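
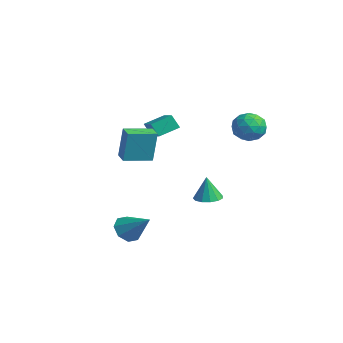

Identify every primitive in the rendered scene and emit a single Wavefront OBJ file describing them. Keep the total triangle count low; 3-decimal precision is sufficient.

v 1.478 -3.4 2.209
v 1.648 -3.185 4.21
v 1.671 -1.742 2.015
v 1.841 -1.528 4.016
v 2.379 -3.512 2.144
v 2.549 -3.298 4.145
v 2.572 -1.855 1.95
v 2.742 -1.64 3.951
v 1.847 1.822 -1.808
v 2.648 1.567 -1.794
v 1.793 1.738 -0.232
v 2.658 2.04 -1.769
v 2.41 2.443 -1.756
v 1.984 2.649 -1.76
v 1.515 2.593 -1.779
v 1.151 2.291 -1.808
v 1.008 1.841 -1.837
v 1.132 1.385 -1.856
v 1.483 1.067 -1.861
v 1.949 0.989 -1.849
v 2.384 1.176 -1.824
v -0.561 -0.557 3.385
v -0.485 0.679 3.896
v -2.395 -0.168 2.717
v -2.319 1.068 3.228
v -0.181 -0.228 2.532
v -0.105 1.008 3.043
v -2.015 0.161 1.864
v -1.939 1.397 2.375
v 2.974 -3.535 -2.758
v 3.472 -4.302 -2.928
v 4.406 -2.865 -1.582
v 3.61 -3.78 -3.392
v 3.375 -3.114 -3.485
v 2.906 -2.695 -3.152
v 2.476 -2.768 -2.589
v 2.339 -3.29 -2.125
v 2.574 -3.955 -2.032
v 3.043 -4.374 -2.364
v 1.663 4.114 3.607
v 2.392 4.859 3.744
v 2.888 2.961 3.356
v 3.617 3.706 3.493
v 3.032 3.387 4.307
v 2.275 4.1 4.461
v 3.005 3.72 2.639
v 2.248 4.433 2.793
v 3.222 4.616 3.146
v 3.238 4.41 4.177
v 2.042 3.41 2.923
v 2.058 3.204 3.954
v 1.92 4.588 3.697
v 3.36 3.232 3.403
v 3.016 3.045 3.881
v 3.445 3.482 3.962
v 1.851 4.141 4.119
v 2.28 4.579 4.2
v 2.656 3.714 4.53
v 3 3.241 2.9
v 3.429 3.679 2.981
v 1.835 4.338 3.138
v 2.264 4.775 3.219
v 2.624 4.106 2.57
v 2.836 4.883 3.426
v 3.556 4.205 3.279
v 3.197 4.213 2.777
v 2.752 4.632 2.868
v 2.846 4.762 4.032
v 3.566 4.084 3.885
v 3.222 3.896 4.363
v 2.777 4.315 4.454
v 3.334 4.618 3.681
v 1.714 3.736 3.215
v 2.434 3.058 3.068
v 2.503 3.505 2.646
v 2.058 3.924 2.737
v 1.724 3.615 3.821
v 2.444 2.937 3.674
v 2.528 3.188 4.232
v 2.083 3.607 4.323
v 1.946 3.202 3.419
f 2 4 1
f 5 2 1
f 1 4 3
f 3 5 1
f 2 8 4
f 6 2 5
f 6 8 2
f 4 8 3
f 7 5 3
f 3 8 7
f 7 6 5
f 8 6 7
f 10 9 12
f 10 12 11
f 12 9 13
f 12 13 11
f 13 9 14
f 13 14 11
f 14 9 15
f 14 15 11
f 15 9 16
f 15 16 11
f 16 9 17
f 16 17 11
f 17 9 18
f 17 18 11
f 18 9 19
f 18 19 11
f 19 9 20
f 19 20 11
f 20 9 21
f 20 21 11
f 21 9 10
f 21 10 11
f 23 25 22
f 26 23 22
f 22 25 24
f 24 26 22
f 23 29 25
f 27 23 26
f 27 29 23
f 25 29 24
f 28 26 24
f 24 29 28
f 28 27 26
f 29 27 28
f 31 30 33
f 31 33 32
f 33 30 34
f 33 34 32
f 34 30 35
f 34 35 32
f 35 30 36
f 35 36 32
f 36 30 37
f 36 37 32
f 37 30 38
f 37 38 32
f 38 30 39
f 38 39 32
f 39 30 31
f 39 31 32
f 40 77 56
f 77 51 80
f 56 80 45
f 77 80 56
f 40 56 52
f 56 45 57
f 52 57 41
f 56 57 52
f 40 52 61
f 52 41 62
f 61 62 47
f 52 62 61
f 40 61 73
f 61 47 76
f 73 76 50
f 61 76 73
f 40 73 77
f 73 50 81
f 77 81 51
f 73 81 77
f 41 57 68
f 57 45 71
f 68 71 49
f 57 71 68
f 45 80 58
f 80 51 79
f 58 79 44
f 80 79 58
f 51 81 78
f 81 50 74
f 78 74 42
f 81 74 78
f 50 76 75
f 76 47 63
f 75 63 46
f 76 63 75
f 47 62 67
f 62 41 64
f 67 64 48
f 62 64 67
f 43 69 55
f 69 49 70
f 55 70 44
f 69 70 55
f 43 55 53
f 55 44 54
f 53 54 42
f 55 54 53
f 43 53 60
f 53 42 59
f 60 59 46
f 53 59 60
f 43 60 65
f 60 46 66
f 65 66 48
f 60 66 65
f 43 65 69
f 65 48 72
f 69 72 49
f 65 72 69
f 44 70 58
f 70 49 71
f 58 71 45
f 70 71 58
f 42 54 78
f 54 44 79
f 78 79 51
f 54 79 78
f 46 59 75
f 59 42 74
f 75 74 50
f 59 74 75
f 48 66 67
f 66 46 63
f 67 63 47
f 66 63 67
f 49 72 68
f 72 48 64
f 68 64 41
f 72 64 68



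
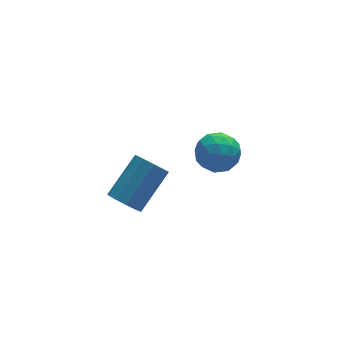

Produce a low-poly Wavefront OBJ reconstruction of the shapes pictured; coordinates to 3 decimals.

v 2.196 -0.311 -3.761
v 2.557 0.195 -3.019
v 3.643 -0.755 -4.161
v 4.004 -0.249 -3.419
v 3.481 -1.046 -3.252
v 2.587 -0.771 -3.005
v 3.613 0.211 -4.175
v 2.719 0.486 -3.928
v 3.432 0.518 -3.275
v 3.351 -0.259 -2.705
v 2.849 -0.301 -4.475
v 2.768 -1.078 -3.905
v 2.25 -0.019 -3.355
v 3.95 -0.541 -3.825
v 3.643 -1.01 -3.727
v 3.855 -0.712 -3.291
v 2.268 -0.587 -3.346
v 2.48 -0.289 -2.911
v 3.023 -1.019 -3.048
v 3.72 -0.271 -4.269
v 3.932 0.027 -3.834
v 2.345 0.152 -3.889
v 2.557 0.45 -3.453
v 3.177 0.459 -4.132
v 2.976 0.469 -3.07
v 3.826 0.207 -3.305
v 3.597 0.478 -3.749
v 3.071 0.639 -3.604
v 2.928 0.012 -2.735
v 3.779 -0.249 -2.97
v 3.472 -0.718 -2.871
v 2.946 -0.556 -2.726
v 3.443 0.202 -2.885
v 2.421 -0.311 -4.21
v 3.272 -0.572 -4.445
v 3.254 -0.004 -4.454
v 2.728 0.158 -4.309
v 2.374 -0.767 -3.875
v 3.224 -1.029 -4.11
v 3.129 -1.199 -3.576
v 2.603 -1.038 -3.431
v 2.757 -0.762 -4.295
v -1.735 -2.965 -2.26
v -1.226 -3.172 -2.724
v 0.145 -2.442 -1.545
v -0.365 -2.235 -1.08
v -1.352 -2.76 -2.833
v 0.019 -2.029 -1.654
v -1.624 -2.425 -2.723
v -0.253 -1.695 -1.544
v -1.939 -2.297 -2.436
v -0.568 -1.567 -1.257
v -2.176 -2.424 -2.082
v -0.806 -1.694 -0.903
v -2.245 -2.758 -1.795
v -0.874 -2.028 -0.616
v -2.119 -3.171 -1.686
v -0.748 -2.44 -0.507
v -1.847 -3.505 -1.796
v -0.476 -2.775 -0.617
v -1.532 -3.633 -2.083
v -0.161 -2.903 -0.904
v -1.294 -3.506 -2.437
v 0.076 -2.776 -1.258
f 1 38 17
f 38 12 41
f 17 41 6
f 38 41 17
f 1 17 13
f 17 6 18
f 13 18 2
f 17 18 13
f 1 13 22
f 13 2 23
f 22 23 8
f 13 23 22
f 1 22 34
f 22 8 37
f 34 37 11
f 22 37 34
f 1 34 38
f 34 11 42
f 38 42 12
f 34 42 38
f 2 18 29
f 18 6 32
f 29 32 10
f 18 32 29
f 6 41 19
f 41 12 40
f 19 40 5
f 41 40 19
f 12 42 39
f 42 11 35
f 39 35 3
f 42 35 39
f 11 37 36
f 37 8 24
f 36 24 7
f 37 24 36
f 8 23 28
f 23 2 25
f 28 25 9
f 23 25 28
f 4 30 16
f 30 10 31
f 16 31 5
f 30 31 16
f 4 16 14
f 16 5 15
f 14 15 3
f 16 15 14
f 4 14 21
f 14 3 20
f 21 20 7
f 14 20 21
f 4 21 26
f 21 7 27
f 26 27 9
f 21 27 26
f 4 26 30
f 26 9 33
f 30 33 10
f 26 33 30
f 5 31 19
f 31 10 32
f 19 32 6
f 31 32 19
f 3 15 39
f 15 5 40
f 39 40 12
f 15 40 39
f 7 20 36
f 20 3 35
f 36 35 11
f 20 35 36
f 9 27 28
f 27 7 24
f 28 24 8
f 27 24 28
f 10 33 29
f 33 9 25
f 29 25 2
f 33 25 29
f 44 43 47
f 44 47 45
f 45 47 48
f 45 48 46
f 47 43 49
f 47 49 48
f 48 49 50
f 48 50 46
f 49 43 51
f 49 51 50
f 50 51 52
f 50 52 46
f 51 43 53
f 51 53 52
f 52 53 54
f 52 54 46
f 53 43 55
f 53 55 54
f 54 55 56
f 54 56 46
f 55 43 57
f 55 57 56
f 56 57 58
f 56 58 46
f 57 43 59
f 57 59 58
f 58 59 60
f 58 60 46
f 59 43 61
f 59 61 60
f 60 61 62
f 60 62 46
f 61 43 63
f 61 63 62
f 62 63 64
f 62 64 46
f 63 43 44
f 63 44 64
f 64 44 45
f 64 45 46



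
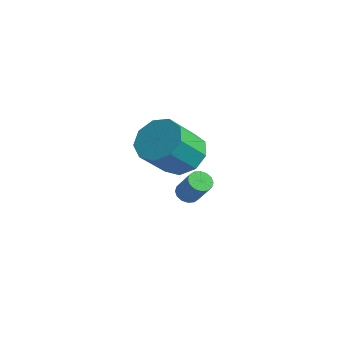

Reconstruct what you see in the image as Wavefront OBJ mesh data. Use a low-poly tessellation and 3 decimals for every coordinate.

v -0.036 -0.577 -4.508
v 0.294 -0.857 -4.759
v 1.045 -0.902 -3.724
v 0.716 -0.623 -3.472
v 0.367 -0.613 -4.802
v 1.119 -0.658 -3.767
v 0.332 -0.359 -4.765
v 1.084 -0.404 -3.73
v 0.199 -0.163 -4.66
v 0.951 -0.209 -3.625
v 0.003 -0.079 -4.514
v 0.755 -0.124 -3.479
v -0.204 -0.128 -4.366
v 0.548 -0.173 -3.331
v -0.365 -0.298 -4.256
v 0.386 -0.343 -3.221
v -0.439 -0.542 -4.213
v 0.313 -0.587 -3.178
v -0.404 -0.796 -4.25
v 0.348 -0.841 -3.215
v -0.271 -0.991 -4.355
v 0.481 -1.037 -3.32
v -0.075 -1.076 -4.501
v 0.677 -1.121 -3.466
v 0.132 -1.027 -4.649
v 0.884 -1.072 -3.614
v 1.744 -2.441 -0.755
v 2.659 -2.188 -0.511
v 2.651 -3.346 0.72
v 1.736 -3.599 0.475
v 2.219 -1.818 -0.166
v 2.21 -2.977 1.065
v 1.556 -1.74 -0.096
v 1.548 -2.898 1.134
v 0.982 -1.99 -0.335
v 0.974 -3.148 0.895
v 0.764 -2.45 -0.771
v 0.756 -3.609 0.46
v 1.005 -2.907 -1.199
v 0.997 -4.065 0.032
v 1.591 -3.145 -1.419
v 1.583 -4.304 -0.189
v 2.249 -3.054 -1.329
v 2.241 -4.212 -0.099
v 2.671 -2.676 -0.97
v 2.663 -3.834 0.26
f 2 1 5
f 2 5 3
f 3 5 6
f 3 6 4
f 5 1 7
f 5 7 6
f 6 7 8
f 6 8 4
f 7 1 9
f 7 9 8
f 8 9 10
f 8 10 4
f 9 1 11
f 9 11 10
f 10 11 12
f 10 12 4
f 11 1 13
f 11 13 12
f 12 13 14
f 12 14 4
f 13 1 15
f 13 15 14
f 14 15 16
f 14 16 4
f 15 1 17
f 15 17 16
f 16 17 18
f 16 18 4
f 17 1 19
f 17 19 18
f 18 19 20
f 18 20 4
f 19 1 21
f 19 21 20
f 20 21 22
f 20 22 4
f 21 1 23
f 21 23 22
f 22 23 24
f 22 24 4
f 23 1 25
f 23 25 24
f 24 25 26
f 24 26 4
f 25 1 2
f 25 2 26
f 26 2 3
f 26 3 4
f 28 27 31
f 28 31 29
f 29 31 32
f 29 32 30
f 31 27 33
f 31 33 32
f 32 33 34
f 32 34 30
f 33 27 35
f 33 35 34
f 34 35 36
f 34 36 30
f 35 27 37
f 35 37 36
f 36 37 38
f 36 38 30
f 37 27 39
f 37 39 38
f 38 39 40
f 38 40 30
f 39 27 41
f 39 41 40
f 40 41 42
f 40 42 30
f 41 27 43
f 41 43 42
f 42 43 44
f 42 44 30
f 43 27 45
f 43 45 44
f 44 45 46
f 44 46 30
f 45 27 28
f 45 28 46
f 46 28 29
f 46 29 30



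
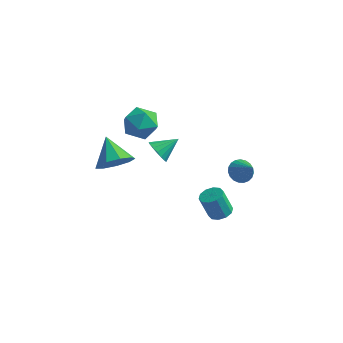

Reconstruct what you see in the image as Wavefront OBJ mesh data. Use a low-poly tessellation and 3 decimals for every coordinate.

v -2.944 3.396 -0.684
v -2.155 3.27 -0.001
v -3.165 1.71 -0.739
v -2.376 1.584 -0.056
v -3.279 2.02 0.259
v -3.143 3.062 0.293
v -2.177 1.918 -1.033
v -2.041 2.96 -0.999
v -1.681 2.357 -0.217
v -2.362 2.42 0.582
v -2.958 2.56 -1.322
v -3.639 2.623 -0.523
v -1.704 2.372 -2.254
v -1.124 2.125 -2.642
v -0.916 3.208 -1.606
v -1.248 2.393 -2.837
v -1.477 2.657 -2.898
v -1.758 2.855 -2.812
v -2.026 2.942 -2.599
v -2.221 2.899 -2.306
v -2.297 2.735 -2.001
v -2.238 2.488 -1.755
v -2.056 2.214 -1.623
v -1.794 1.976 -1.635
v -1.511 1.829 -1.79
v -1.273 1.807 -2.051
v -1.133 1.913 -2.358
v -1.766 -2.505 0.844
v -1.306 -2.886 1.645
v -2.654 -1.575 1.796
v -0.968 -2.335 1.423
v -1.004 -1.863 0.929
v -1.396 -1.691 0.395
v -1.961 -1.9 0.072
v -2.435 -2.392 0.109
v -2.596 -2.936 0.491
v -2.368 -3.279 1.037
v -1.859 -3.259 1.493
v 3.901 -3.156 -0.273
v 4.337 -3.567 -0.159
v 3.896 -3.694 1.068
v 3.459 -3.284 0.953
v 4.473 -3.225 -0.075
v 4.032 -3.352 1.152
v 4.39 -2.858 -0.066
v 3.949 -2.985 1.161
v 4.12 -2.604 -0.137
v 3.679 -2.731 1.09
v 3.767 -2.562 -0.26
v 3.325 -2.689 0.967
v 3.464 -2.746 -0.388
v 3.023 -2.873 0.839
v 3.328 -3.088 -0.472
v 2.887 -3.215 0.755
v 3.411 -3.455 -0.481
v 2.97 -3.582 0.746
v 3.681 -3.709 -0.41
v 3.24 -3.836 0.817
v 4.035 -3.751 -0.287
v 3.593 -3.878 0.94
v 3.198 1.274 -1.155
v 3.751 1.389 -1.552
v 4.022 0.726 -0.165
v 3.733 1.633 -1.402
v 3.623 1.815 -1.209
v 3.439 1.903 -1.008
v 3.214 1.883 -0.831
v 2.985 1.757 -0.711
v 2.794 1.548 -0.668
v 2.673 1.291 -0.708
v 2.642 1.032 -0.827
v 2.707 0.814 -1.001
v 2.858 0.676 -1.203
v 3.067 0.641 -1.396
v 3.299 0.716 -1.548
v 3.513 0.887 -1.632
v 3.673 1.125 -1.633
f 1 12 6
f 1 6 2
f 1 2 8
f 1 8 11
f 1 11 12
f 2 6 10
f 6 12 5
f 12 11 3
f 11 8 7
f 8 2 9
f 4 10 5
f 4 5 3
f 4 3 7
f 4 7 9
f 4 9 10
f 5 10 6
f 3 5 12
f 7 3 11
f 9 7 8
f 10 9 2
f 14 13 16
f 14 16 15
f 16 13 17
f 16 17 15
f 17 13 18
f 17 18 15
f 18 13 19
f 18 19 15
f 19 13 20
f 19 20 15
f 20 13 21
f 20 21 15
f 21 13 22
f 21 22 15
f 22 13 23
f 22 23 15
f 23 13 24
f 23 24 15
f 24 13 25
f 24 25 15
f 25 13 26
f 25 26 15
f 26 13 27
f 26 27 15
f 27 13 14
f 27 14 15
f 29 28 31
f 29 31 30
f 31 28 32
f 31 32 30
f 32 28 33
f 32 33 30
f 33 28 34
f 33 34 30
f 34 28 35
f 34 35 30
f 35 28 36
f 35 36 30
f 36 28 37
f 36 37 30
f 37 28 38
f 37 38 30
f 38 28 29
f 38 29 30
f 40 39 43
f 40 43 41
f 41 43 44
f 41 44 42
f 43 39 45
f 43 45 44
f 44 45 46
f 44 46 42
f 45 39 47
f 45 47 46
f 46 47 48
f 46 48 42
f 47 39 49
f 47 49 48
f 48 49 50
f 48 50 42
f 49 39 51
f 49 51 50
f 50 51 52
f 50 52 42
f 51 39 53
f 51 53 52
f 52 53 54
f 52 54 42
f 53 39 55
f 53 55 54
f 54 55 56
f 54 56 42
f 55 39 57
f 55 57 56
f 56 57 58
f 56 58 42
f 57 39 59
f 57 59 58
f 58 59 60
f 58 60 42
f 59 39 40
f 59 40 60
f 60 40 41
f 60 41 42
f 62 61 64
f 62 64 63
f 64 61 65
f 64 65 63
f 65 61 66
f 65 66 63
f 66 61 67
f 66 67 63
f 67 61 68
f 67 68 63
f 68 61 69
f 68 69 63
f 69 61 70
f 69 70 63
f 70 61 71
f 70 71 63
f 71 61 72
f 71 72 63
f 72 61 73
f 72 73 63
f 73 61 74
f 73 74 63
f 74 61 75
f 74 75 63
f 75 61 76
f 75 76 63
f 76 61 77
f 76 77 63
f 77 61 62
f 77 62 63



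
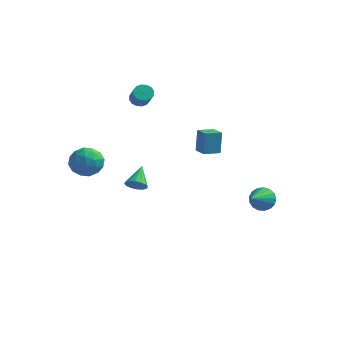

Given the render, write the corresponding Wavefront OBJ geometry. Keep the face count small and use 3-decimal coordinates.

v -3.685 1.097 -3.473
v -3.221 1.377 -3.754
v -3.875 2.203 -2.687
v -3.476 1.453 -3.923
v -3.788 1.434 -3.971
v -4.072 1.324 -3.886
v -4.252 1.154 -3.691
v -4.28 0.969 -3.437
v -4.149 0.818 -3.193
v -3.893 0.742 -3.023
v -3.582 0.761 -2.975
v -3.298 0.87 -3.06
v -3.118 1.04 -3.256
v -3.09 1.225 -3.509
v -4.103 2.433 2.068
v -3.833 2.149 1.697
v -3.327 1.604 2.48
v -3.597 1.887 2.852
v -3.672 2.372 1.748
v -3.167 1.827 2.532
v -3.627 2.611 1.885
v -3.122 2.066 2.669
v -3.709 2.802 2.072
v -3.204 2.257 2.855
v -3.897 2.895 2.257
v -3.392 2.35 3.041
v -4.14 2.863 2.392
v -3.635 2.318 3.175
v -4.373 2.716 2.44
v -3.867 2.171 3.223
v -4.533 2.493 2.388
v -4.028 1.948 3.172
v -4.578 2.254 2.251
v -4.073 1.709 3.035
v -4.496 2.063 2.065
v -3.991 1.518 2.848
v -4.308 1.97 1.879
v -3.803 1.425 2.663
v -4.065 2.002 1.745
v -3.56 1.457 2.528
v -4.508 -3.625 1.184
v -3.889 -3.048 0.836
v -3.731 -4.772 0.664
v -3.112 -4.195 0.316
v -3.188 -4.293 1.222
v -3.668 -3.584 1.544
v -3.952 -4.236 -0.044
v -4.432 -3.527 0.278
v -3.545 -3.426 0.077
v -3.073 -3.461 0.86
v -4.547 -4.359 0.64
v -4.075 -4.394 1.423
v -4.266 -3.236 1.056
v -3.354 -4.584 0.444
v -3.398 -4.642 0.977
v -3.034 -4.303 0.772
v -4.137 -3.551 1.472
v -3.773 -3.212 1.267
v -3.361 -3.943 1.494
v -3.847 -4.608 0.233
v -3.483 -4.269 0.028
v -4.586 -3.517 0.728
v -4.222 -3.178 0.523
v -4.259 -3.877 0.006
v -3.701 -3.119 0.405
v -3.244 -3.793 0.099
v -3.738 -3.817 -0.112
v -4.02 -3.4 0.077
v -3.423 -3.139 0.865
v -2.967 -3.814 0.559
v -3.011 -3.871 1.092
v -3.293 -3.454 1.281
v -3.221 -3.362 0.419
v -4.653 -4.006 0.941
v -4.197 -4.681 0.635
v -4.327 -4.366 0.219
v -4.609 -3.949 0.408
v -4.376 -4.027 1.401
v -3.919 -4.701 1.095
v -3.6 -4.42 1.423
v -3.882 -4.003 1.612
v -4.399 -4.458 1.081
v -0.945 2.333 -0.907
v -1.002 2.64 0.375
v -0.352 3.048 -1.052
v -0.409 3.355 0.231
v -0.271 1.805 -0.751
v -0.328 2.112 0.532
v 0.322 2.52 -0.895
v 0.265 2.827 0.387
v 2.719 2.297 -3.527
v 3.26 2.509 -3.084
v 2.641 0.923 -2.773
v 2.97 2.616 -2.92
v 2.623 2.65 -2.895
v 2.298 2.603 -3.015
v 2.07 2.486 -3.252
v 1.99 2.325 -3.552
v 2.078 2.159 -3.846
v 2.312 2.024 -4.068
v 2.64 1.952 -4.165
v 2.986 1.959 -4.116
v 3.271 2.043 -3.933
v 3.429 2.186 -3.656
v 3.425 2.354 -3.35
f 2 1 4
f 2 4 3
f 4 1 5
f 4 5 3
f 5 1 6
f 5 6 3
f 6 1 7
f 6 7 3
f 7 1 8
f 7 8 3
f 8 1 9
f 8 9 3
f 9 1 10
f 9 10 3
f 10 1 11
f 10 11 3
f 11 1 12
f 11 12 3
f 12 1 13
f 12 13 3
f 13 1 14
f 13 14 3
f 14 1 2
f 14 2 3
f 16 15 19
f 16 19 17
f 17 19 20
f 17 20 18
f 19 15 21
f 19 21 20
f 20 21 22
f 20 22 18
f 21 15 23
f 21 23 22
f 22 23 24
f 22 24 18
f 23 15 25
f 23 25 24
f 24 25 26
f 24 26 18
f 25 15 27
f 25 27 26
f 26 27 28
f 26 28 18
f 27 15 29
f 27 29 28
f 28 29 30
f 28 30 18
f 29 15 31
f 29 31 30
f 30 31 32
f 30 32 18
f 31 15 33
f 31 33 32
f 32 33 34
f 32 34 18
f 33 15 35
f 33 35 34
f 34 35 36
f 34 36 18
f 35 15 37
f 35 37 36
f 36 37 38
f 36 38 18
f 37 15 39
f 37 39 38
f 38 39 40
f 38 40 18
f 39 15 16
f 39 16 40
f 40 16 17
f 40 17 18
f 41 78 57
f 78 52 81
f 57 81 46
f 78 81 57
f 41 57 53
f 57 46 58
f 53 58 42
f 57 58 53
f 41 53 62
f 53 42 63
f 62 63 48
f 53 63 62
f 41 62 74
f 62 48 77
f 74 77 51
f 62 77 74
f 41 74 78
f 74 51 82
f 78 82 52
f 74 82 78
f 42 58 69
f 58 46 72
f 69 72 50
f 58 72 69
f 46 81 59
f 81 52 80
f 59 80 45
f 81 80 59
f 52 82 79
f 82 51 75
f 79 75 43
f 82 75 79
f 51 77 76
f 77 48 64
f 76 64 47
f 77 64 76
f 48 63 68
f 63 42 65
f 68 65 49
f 63 65 68
f 44 70 56
f 70 50 71
f 56 71 45
f 70 71 56
f 44 56 54
f 56 45 55
f 54 55 43
f 56 55 54
f 44 54 61
f 54 43 60
f 61 60 47
f 54 60 61
f 44 61 66
f 61 47 67
f 66 67 49
f 61 67 66
f 44 66 70
f 66 49 73
f 70 73 50
f 66 73 70
f 45 71 59
f 71 50 72
f 59 72 46
f 71 72 59
f 43 55 79
f 55 45 80
f 79 80 52
f 55 80 79
f 47 60 76
f 60 43 75
f 76 75 51
f 60 75 76
f 49 67 68
f 67 47 64
f 68 64 48
f 67 64 68
f 50 73 69
f 73 49 65
f 69 65 42
f 73 65 69
f 84 86 83
f 87 84 83
f 83 86 85
f 85 87 83
f 84 90 86
f 88 84 87
f 88 90 84
f 86 90 85
f 89 87 85
f 85 90 89
f 89 88 87
f 90 88 89
f 92 91 94
f 92 94 93
f 94 91 95
f 94 95 93
f 95 91 96
f 95 96 93
f 96 91 97
f 96 97 93
f 97 91 98
f 97 98 93
f 98 91 99
f 98 99 93
f 99 91 100
f 99 100 93
f 100 91 101
f 100 101 93
f 101 91 102
f 101 102 93
f 102 91 103
f 102 103 93
f 103 91 104
f 103 104 93
f 104 91 105
f 104 105 93
f 105 91 92
f 105 92 93



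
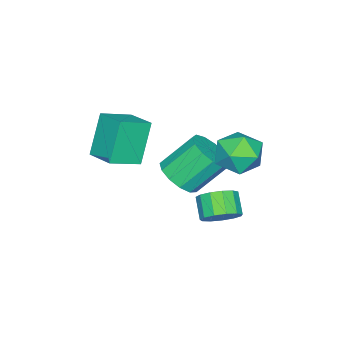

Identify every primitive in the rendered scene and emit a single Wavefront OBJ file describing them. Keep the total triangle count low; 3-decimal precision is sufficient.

v -0.017 -3.502 1.496
v -1.021 -3.596 3.407
v 0.545 -2.159 1.858
v -0.458 -2.253 3.768
v 1.258 -4.207 2.132
v 0.255 -4.301 4.042
v 1.821 -2.864 2.493
v 0.817 -2.958 4.404
v 0.313 1.546 -0.153
v 0.673 1.984 0.533
v 0.006 1.391 1.26
v -0.353 0.954 0.573
v 0.275 2.252 0.387
v -0.391 1.66 1.114
v -0.111 2.296 0.07
v -0.777 1.704 0.796
v -0.362 2.102 -0.319
v -1.028 1.51 0.408
v -0.398 1.732 -0.654
v -1.065 1.14 0.072
v -0.209 1.302 -0.831
v -0.876 0.71 -0.105
v 0.146 0.95 -0.793
v -0.521 0.358 -0.066
v 0.554 0.787 -0.551
v -0.112 0.195 0.175
v 0.886 0.865 -0.183
v 0.219 0.273 0.543
v 1.036 1.159 0.194
v 0.369 0.567 0.921
v 0.956 1.576 0.461
v 0.29 0.984 1.188
v -1.994 1.445 2.532
v -1.333 2.391 2.356
v -0.687 0.749 3.704
v -0.026 1.695 3.528
v -1.029 1.785 4.119
v -1.837 2.215 3.394
v -0.183 0.925 2.666
v -0.991 1.355 1.941
v -0.214 2.069 2.439
v -0.737 2.601 3.337
v -1.283 0.539 2.723
v -1.806 1.071 3.621
v -0.142 -0.761 1.163
v 0.538 -1.16 1.871
v -0.378 -0.139 3.326
v -1.058 0.261 2.617
v 0.783 -0.654 1.67
v -0.133 0.368 3.125
v 0.734 -0.181 1.307
v -0.182 0.84 2.762
v 0.407 0.107 0.899
v -0.509 1.128 2.354
v -0.094 0.12 0.574
v -1.01 1.141 2.029
v -0.61 -0.147 0.436
v -1.527 0.875 1.891
v -0.978 -0.608 0.529
v -1.894 0.413 1.984
v -1.08 -1.118 0.823
v -1.996 -0.097 2.278
v -0.884 -1.515 1.224
v -1.801 -0.493 2.679
v -0.453 -1.672 1.606
v -1.369 -0.65 3.061
v 0.077 -1.54 1.847
v -0.839 -0.518 3.302
f 2 4 1
f 5 2 1
f 1 4 3
f 3 5 1
f 2 8 4
f 6 2 5
f 6 8 2
f 4 8 3
f 7 5 3
f 3 8 7
f 7 6 5
f 8 6 7
f 10 9 13
f 10 13 11
f 11 13 14
f 11 14 12
f 13 9 15
f 13 15 14
f 14 15 16
f 14 16 12
f 15 9 17
f 15 17 16
f 16 17 18
f 16 18 12
f 17 9 19
f 17 19 18
f 18 19 20
f 18 20 12
f 19 9 21
f 19 21 20
f 20 21 22
f 20 22 12
f 21 9 23
f 21 23 22
f 22 23 24
f 22 24 12
f 23 9 25
f 23 25 24
f 24 25 26
f 24 26 12
f 25 9 27
f 25 27 26
f 26 27 28
f 26 28 12
f 27 9 29
f 27 29 28
f 28 29 30
f 28 30 12
f 29 9 31
f 29 31 30
f 30 31 32
f 30 32 12
f 31 9 10
f 31 10 32
f 32 10 11
f 32 11 12
f 33 44 38
f 33 38 34
f 33 34 40
f 33 40 43
f 33 43 44
f 34 38 42
f 38 44 37
f 44 43 35
f 43 40 39
f 40 34 41
f 36 42 37
f 36 37 35
f 36 35 39
f 36 39 41
f 36 41 42
f 37 42 38
f 35 37 44
f 39 35 43
f 41 39 40
f 42 41 34
f 46 45 49
f 46 49 47
f 47 49 50
f 47 50 48
f 49 45 51
f 49 51 50
f 50 51 52
f 50 52 48
f 51 45 53
f 51 53 52
f 52 53 54
f 52 54 48
f 53 45 55
f 53 55 54
f 54 55 56
f 54 56 48
f 55 45 57
f 55 57 56
f 56 57 58
f 56 58 48
f 57 45 59
f 57 59 58
f 58 59 60
f 58 60 48
f 59 45 61
f 59 61 60
f 60 61 62
f 60 62 48
f 61 45 63
f 61 63 62
f 62 63 64
f 62 64 48
f 63 45 65
f 63 65 64
f 64 65 66
f 64 66 48
f 65 45 67
f 65 67 66
f 66 67 68
f 66 68 48
f 67 45 46
f 67 46 68
f 68 46 47
f 68 47 48



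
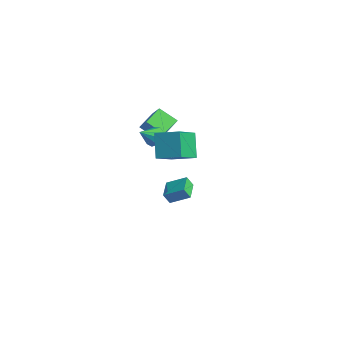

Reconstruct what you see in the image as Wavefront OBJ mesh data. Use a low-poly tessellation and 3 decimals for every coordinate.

v -1.879 -0.314 3.044
v -2.553 0.96 3.587
v -1.028 0.513 2.159
v -1.702 1.787 2.702
v -1.098 -0.247 3.858
v -1.772 1.027 4.401
v -0.247 0.58 2.973
v -0.921 1.854 3.516
v 3.545 -2.096 3.516
v 2.594 -1.67 5.08
v 2.527 -0.473 2.455
v 1.576 -0.047 4.02
v 4.744 -1.053 3.96
v 3.793 -0.627 5.525
v 3.726 0.57 2.9
v 2.775 0.996 4.464
v -2.29 2.046 -4.794
v -2.422 1.636 -4.027
v -3.495 2.933 -4.528
v -3.628 2.523 -3.761
v -1.392 3.057 -4.099
v -1.525 2.647 -3.332
v -2.598 3.944 -3.833
v -2.73 3.534 -3.066
v 0.134 -0.331 3.188
v 0.58 0.046 3.705
v 0.206 -1.409 3.912
v 0.065 0.099 3.835
v -0.418 -0.049 3.661
v -0.642 -0.33 3.267
v -0.503 -0.611 2.835
v -0.066 -0.761 2.568
v 0.465 -0.711 2.592
v 0.841 -0.482 2.894
v 0.886 -0.184 3.333
f 2 4 1
f 5 2 1
f 1 4 3
f 3 5 1
f 2 8 4
f 6 2 5
f 6 8 2
f 4 8 3
f 7 5 3
f 3 8 7
f 7 6 5
f 8 6 7
f 10 12 9
f 13 10 9
f 9 12 11
f 11 13 9
f 10 16 12
f 14 10 13
f 14 16 10
f 12 16 11
f 15 13 11
f 11 16 15
f 15 14 13
f 16 14 15
f 18 20 17
f 21 18 17
f 17 20 19
f 19 21 17
f 18 24 20
f 22 18 21
f 22 24 18
f 20 24 19
f 23 21 19
f 19 24 23
f 23 22 21
f 24 22 23
f 26 25 28
f 26 28 27
f 28 25 29
f 28 29 27
f 29 25 30
f 29 30 27
f 30 25 31
f 30 31 27
f 31 25 32
f 31 32 27
f 32 25 33
f 32 33 27
f 33 25 34
f 33 34 27
f 34 25 35
f 34 35 27
f 35 25 26
f 35 26 27



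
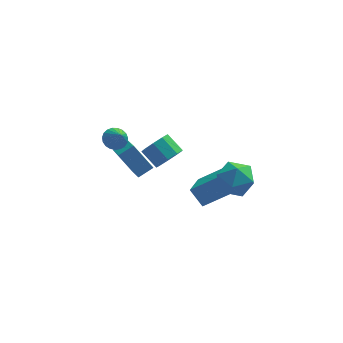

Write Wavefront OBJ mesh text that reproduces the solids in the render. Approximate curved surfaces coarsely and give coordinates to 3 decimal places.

v 2.834 -2.265 1.996
v 3.409 -2.807 2.87
v 1.791 -3.833 1.71
v 2.366 -4.375 2.584
v 1.63 -3.487 2.824
v 2.275 -2.518 3.001
v 2.925 -4.122 1.579
v 3.57 -3.153 1.756
v 3.465 -3.954 2.612
v 2.664 -3.562 3.382
v 2.536 -3.078 1.198
v 1.735 -2.686 1.968
v -3.696 4.149 -1.7
v -3.374 2.673 -0.899
v -2.865 4.569 -1.259
v -2.543 3.093 -0.459
v -2.637 3.587 -3.161
v -2.315 2.111 -2.361
v -1.806 4.007 -2.721
v -1.484 2.531 -1.92
v -3.531 0.02 2.855
v -3.25 -0.435 2.389
v -3.189 -0.7 3.765
v -3.022 -0.256 2.445
v -2.882 -0.029 2.572
v -2.854 0.206 2.748
v -2.944 0.41 2.943
v -3.135 0.545 3.122
v -3.394 0.591 3.256
v -3.677 0.537 3.32
v -3.935 0.394 3.303
v -4.123 0.187 3.21
v -4.209 -0.049 3.055
v -4.177 -0.274 2.865
v -4.034 -0.447 2.674
v -3.804 -0.539 2.514
v -3.526 -0.535 2.413
v -0.691 -1.177 2.147
v -0.024 -0.604 2.279
v -0.782 0.111 3.005
v -1.449 -0.463 2.873
v -0.343 -0.442 1.786
v -1.101 0.273 2.513
v -0.825 -0.624 1.463
v -1.583 0.091 2.189
v -1.245 -1.065 1.459
v -2.003 -0.351 2.185
v -1.405 -1.559 1.777
v -2.163 -0.844 2.504
v -1.231 -1.874 2.268
v -1.989 -1.159 2.995
v -0.805 -1.863 2.702
v -1.563 -1.149 3.429
v -0.325 -1.531 2.877
v -1.083 -0.817 3.603
v -0.017 -1.034 2.709
v -0.775 -0.319 3.436
v 0.873 0.245 -0.95
v 0.36 -1.416 -0.318
v 2.295 0.201 0.086
v 1.782 -1.461 0.718
v 1.518 -0.299 -1.858
v 1.005 -1.961 -1.226
v 2.94 -0.344 -0.822
v 2.427 -2.005 -0.19
f 1 12 6
f 1 6 2
f 1 2 8
f 1 8 11
f 1 11 12
f 2 6 10
f 6 12 5
f 12 11 3
f 11 8 7
f 8 2 9
f 4 10 5
f 4 5 3
f 4 3 7
f 4 7 9
f 4 9 10
f 5 10 6
f 3 5 12
f 7 3 11
f 9 7 8
f 10 9 2
f 14 16 13
f 17 14 13
f 13 16 15
f 15 17 13
f 14 20 16
f 18 14 17
f 18 20 14
f 16 20 15
f 19 17 15
f 15 20 19
f 19 18 17
f 20 18 19
f 22 21 24
f 22 24 23
f 24 21 25
f 24 25 23
f 25 21 26
f 25 26 23
f 26 21 27
f 26 27 23
f 27 21 28
f 27 28 23
f 28 21 29
f 28 29 23
f 29 21 30
f 29 30 23
f 30 21 31
f 30 31 23
f 31 21 32
f 31 32 23
f 32 21 33
f 32 33 23
f 33 21 34
f 33 34 23
f 34 21 35
f 34 35 23
f 35 21 36
f 35 36 23
f 36 21 37
f 36 37 23
f 37 21 22
f 37 22 23
f 39 38 42
f 39 42 40
f 40 42 43
f 40 43 41
f 42 38 44
f 42 44 43
f 43 44 45
f 43 45 41
f 44 38 46
f 44 46 45
f 45 46 47
f 45 47 41
f 46 38 48
f 46 48 47
f 47 48 49
f 47 49 41
f 48 38 50
f 48 50 49
f 49 50 51
f 49 51 41
f 50 38 52
f 50 52 51
f 51 52 53
f 51 53 41
f 52 38 54
f 52 54 53
f 53 54 55
f 53 55 41
f 54 38 56
f 54 56 55
f 55 56 57
f 55 57 41
f 56 38 39
f 56 39 57
f 57 39 40
f 57 40 41
f 59 61 58
f 62 59 58
f 58 61 60
f 60 62 58
f 59 65 61
f 63 59 62
f 63 65 59
f 61 65 60
f 64 62 60
f 60 65 64
f 64 63 62
f 65 63 64



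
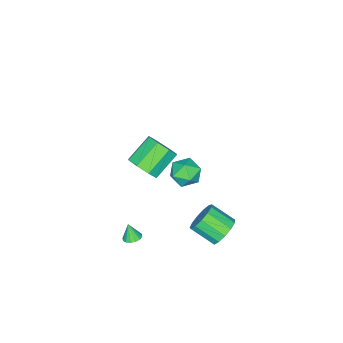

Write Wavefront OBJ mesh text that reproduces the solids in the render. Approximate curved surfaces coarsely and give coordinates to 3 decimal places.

v 3.621 -0.45 -3.793
v 3.911 -0.012 -3.63
v 3.559 -0.77 -2.827
v 3.64 0.072 -3.619
v 3.363 0.016 -3.656
v 3.155 -0.165 -3.729
v 3.072 -0.422 -3.819
v 3.137 -0.686 -3.903
v 3.331 -0.888 -3.957
v 3.603 -0.971 -3.967
v 3.879 -0.916 -3.931
v 4.087 -0.735 -3.858
v 4.17 -0.478 -3.767
v 4.105 -0.214 -3.684
v -1.125 -3.214 -3.358
v -0.612 -2.419 -2.881
v -2.142 -2.09 -1.785
v -2.655 -2.886 -2.262
v -1.027 -2.174 -3.533
v -2.557 -1.845 -2.437
v -1.499 -2.538 -4.083
v -3.029 -2.209 -2.987
v -1.753 -3.299 -4.208
v -3.282 -2.97 -3.112
v -1.638 -4.01 -3.835
v -3.168 -3.681 -2.739
v -1.223 -4.255 -3.183
v -2.753 -3.926 -2.087
v -0.751 -3.891 -2.633
v -2.281 -3.562 -1.537
v -0.498 -3.13 -2.508
v -2.027 -2.801 -1.412
v 1.616 4.13 -2.154
v 2.236 4.598 -1.607
v 2.504 3.279 -0.78
v 1.884 2.81 -1.326
v 1.759 4.649 -1.371
v 2.026 3.33 -0.544
v 1.236 4.535 -1.384
v 1.503 3.216 -0.556
v 0.834 4.293 -1.641
v 1.101 2.974 -0.813
v 0.68 3.998 -2.061
v 0.947 2.679 -1.233
v 0.824 3.746 -2.51
v 1.091 2.426 -1.683
v 1.219 3.615 -2.846
v 1.486 2.296 -2.019
v 1.741 3.647 -2.963
v 2.008 2.328 -2.135
v 2.223 3.833 -2.822
v 2.49 2.514 -1.995
v 2.512 4.113 -2.47
v 2.779 2.794 -1.642
v 2.517 4.398 -2.017
v 2.785 3.079 -1.189
v 3.201 3.526 3.473
v 3.83 3.455 4.162
v 2.75 2.105 3.738
v 3.379 2.034 4.427
v 2.638 2.596 4.527
v 2.916 3.474 4.363
v 3.664 2.086 3.537
v 3.942 2.964 3.373
v 4.116 2.565 4.201
v 3.482 2.88 4.813
v 3.098 2.68 3.087
v 2.464 2.995 3.699
f 2 1 4
f 2 4 3
f 4 1 5
f 4 5 3
f 5 1 6
f 5 6 3
f 6 1 7
f 6 7 3
f 7 1 8
f 7 8 3
f 8 1 9
f 8 9 3
f 9 1 10
f 9 10 3
f 10 1 11
f 10 11 3
f 11 1 12
f 11 12 3
f 12 1 13
f 12 13 3
f 13 1 14
f 13 14 3
f 14 1 2
f 14 2 3
f 16 15 19
f 16 19 17
f 17 19 20
f 17 20 18
f 19 15 21
f 19 21 20
f 20 21 22
f 20 22 18
f 21 15 23
f 21 23 22
f 22 23 24
f 22 24 18
f 23 15 25
f 23 25 24
f 24 25 26
f 24 26 18
f 25 15 27
f 25 27 26
f 26 27 28
f 26 28 18
f 27 15 29
f 27 29 28
f 28 29 30
f 28 30 18
f 29 15 31
f 29 31 30
f 30 31 32
f 30 32 18
f 31 15 16
f 31 16 32
f 32 16 17
f 32 17 18
f 34 33 37
f 34 37 35
f 35 37 38
f 35 38 36
f 37 33 39
f 37 39 38
f 38 39 40
f 38 40 36
f 39 33 41
f 39 41 40
f 40 41 42
f 40 42 36
f 41 33 43
f 41 43 42
f 42 43 44
f 42 44 36
f 43 33 45
f 43 45 44
f 44 45 46
f 44 46 36
f 45 33 47
f 45 47 46
f 46 47 48
f 46 48 36
f 47 33 49
f 47 49 48
f 48 49 50
f 48 50 36
f 49 33 51
f 49 51 50
f 50 51 52
f 50 52 36
f 51 33 53
f 51 53 52
f 52 53 54
f 52 54 36
f 53 33 55
f 53 55 54
f 54 55 56
f 54 56 36
f 55 33 34
f 55 34 56
f 56 34 35
f 56 35 36
f 57 68 62
f 57 62 58
f 57 58 64
f 57 64 67
f 57 67 68
f 58 62 66
f 62 68 61
f 68 67 59
f 67 64 63
f 64 58 65
f 60 66 61
f 60 61 59
f 60 59 63
f 60 63 65
f 60 65 66
f 61 66 62
f 59 61 68
f 63 59 67
f 65 63 64
f 66 65 58



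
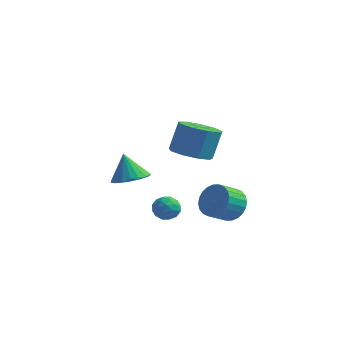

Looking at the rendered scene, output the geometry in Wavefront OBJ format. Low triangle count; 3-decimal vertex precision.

v 2.092 3.059 -3.138
v 2.448 3.466 -2.321
v 1.925 2.528 -1.625
v 1.568 2.121 -2.442
v 2.107 3.637 -2.346
v 1.584 2.699 -1.651
v 1.764 3.72 -2.493
v 1.241 2.782 -1.797
v 1.47 3.703 -2.737
v 0.947 2.764 -2.042
v 1.271 3.587 -3.043
v 0.748 2.648 -2.347
v 1.197 3.391 -3.362
v 0.674 2.453 -2.667
v 1.259 3.145 -3.648
v 0.736 2.206 -2.953
v 1.448 2.885 -3.856
v 0.925 1.947 -3.161
v 1.735 2.652 -3.955
v 1.212 1.714 -3.259
v 2.076 2.481 -3.929
v 1.553 1.543 -3.234
v 2.419 2.398 -3.783
v 1.896 1.46 -3.087
v 2.713 2.416 -3.538
v 2.19 1.477 -2.843
v 2.912 2.532 -3.233
v 2.389 1.593 -2.537
v 2.986 2.727 -2.913
v 2.463 1.789 -2.218
v 2.924 2.974 -2.627
v 2.401 2.035 -1.932
v 2.735 3.233 -2.419
v 2.212 2.295 -1.724
v 0.003 -0.087 -1.411
v 0.71 -0.245 -1.367
v -0.07 -0.695 -2.413
v 0.637 -0.853 -2.369
v 0.17 -1.143 -1.895
v 0.215 -0.768 -1.276
v 0.425 -0.172 -2.504
v 0.47 0.203 -1.885
v 0.971 -0.298 -2.042
v 0.813 -0.898 -1.666
v -0.173 -0.042 -2.114
v -0.331 -0.642 -1.738
v 0.363 -0.113 -1.301
v 0.277 -0.827 -2.479
v 0.002 -0.998 -2.2
v 0.418 -1.091 -2.174
v 0.072 -0.42 -1.248
v 0.488 -0.513 -1.222
v 0.17 -1.041 -1.532
v 0.152 -0.427 -2.558
v 0.568 -0.52 -2.532
v 0.222 0.151 -1.606
v 0.638 0.058 -1.58
v 0.47 0.101 -2.248
v 0.932 -0.237 -1.672
v 0.889 -0.594 -2.261
v 0.764 -0.194 -2.34
v 0.791 0.027 -1.976
v 0.839 -0.589 -1.451
v 0.796 -0.947 -2.04
v 0.521 -1.117 -1.762
v 0.548 -0.896 -1.398
v 0.992 -0.62 -1.848
v -0.156 0.007 -1.74
v -0.199 -0.351 -2.329
v 0.092 -0.044 -2.382
v 0.119 0.177 -2.018
v -0.249 -0.346 -1.519
v -0.292 -0.703 -2.108
v -0.151 -0.967 -1.804
v -0.124 -0.746 -1.44
v -0.352 -0.32 -1.932
v 1.539 -0.445 2.008
v 2.573 -0.623 1.96
v 2.754 0.028 3.443
v 1.721 0.205 3.492
v 2.423 0.027 1.693
v 2.604 0.678 3.177
v 1.859 0.456 1.574
v 2.04 1.106 3.057
v 1.146 0.463 1.658
v 1.327 1.114 3.141
v 0.617 0.045 1.906
v 0.798 0.696 3.389
v 0.519 -0.602 2.202
v 0.7 0.049 3.685
v 0.899 -1.176 2.407
v 1.08 -0.525 3.89
v 1.579 -1.408 2.426
v 1.76 -0.757 3.909
v 2.24 -1.19 2.249
v 2.421 -0.539 3.733
v -1.968 0.441 -0.918
v -1.079 0.753 -0.651
v -2.492 0.739 0.478
v -1.268 1.117 -0.799
v -1.597 1.346 -0.971
v -1.999 1.397 -1.133
v -2.395 1.258 -1.252
v -2.706 0.958 -1.304
v -2.872 0.555 -1.281
v -2.858 0.13 -1.185
v -2.669 -0.234 -1.036
v -2.34 -0.464 -0.864
v -1.938 -0.514 -0.703
v -1.542 -0.376 -0.584
v -1.231 -0.075 -0.531
v -1.065 0.328 -0.555
f 2 1 5
f 2 5 3
f 3 5 6
f 3 6 4
f 5 1 7
f 5 7 6
f 6 7 8
f 6 8 4
f 7 1 9
f 7 9 8
f 8 9 10
f 8 10 4
f 9 1 11
f 9 11 10
f 10 11 12
f 10 12 4
f 11 1 13
f 11 13 12
f 12 13 14
f 12 14 4
f 13 1 15
f 13 15 14
f 14 15 16
f 14 16 4
f 15 1 17
f 15 17 16
f 16 17 18
f 16 18 4
f 17 1 19
f 17 19 18
f 18 19 20
f 18 20 4
f 19 1 21
f 19 21 20
f 20 21 22
f 20 22 4
f 21 1 23
f 21 23 22
f 22 23 24
f 22 24 4
f 23 1 25
f 23 25 24
f 24 25 26
f 24 26 4
f 25 1 27
f 25 27 26
f 26 27 28
f 26 28 4
f 27 1 29
f 27 29 28
f 28 29 30
f 28 30 4
f 29 1 31
f 29 31 30
f 30 31 32
f 30 32 4
f 31 1 33
f 31 33 32
f 32 33 34
f 32 34 4
f 33 1 2
f 33 2 34
f 34 2 3
f 34 3 4
f 35 72 51
f 72 46 75
f 51 75 40
f 72 75 51
f 35 51 47
f 51 40 52
f 47 52 36
f 51 52 47
f 35 47 56
f 47 36 57
f 56 57 42
f 47 57 56
f 35 56 68
f 56 42 71
f 68 71 45
f 56 71 68
f 35 68 72
f 68 45 76
f 72 76 46
f 68 76 72
f 36 52 63
f 52 40 66
f 63 66 44
f 52 66 63
f 40 75 53
f 75 46 74
f 53 74 39
f 75 74 53
f 46 76 73
f 76 45 69
f 73 69 37
f 76 69 73
f 45 71 70
f 71 42 58
f 70 58 41
f 71 58 70
f 42 57 62
f 57 36 59
f 62 59 43
f 57 59 62
f 38 64 50
f 64 44 65
f 50 65 39
f 64 65 50
f 38 50 48
f 50 39 49
f 48 49 37
f 50 49 48
f 38 48 55
f 48 37 54
f 55 54 41
f 48 54 55
f 38 55 60
f 55 41 61
f 60 61 43
f 55 61 60
f 38 60 64
f 60 43 67
f 64 67 44
f 60 67 64
f 39 65 53
f 65 44 66
f 53 66 40
f 65 66 53
f 37 49 73
f 49 39 74
f 73 74 46
f 49 74 73
f 41 54 70
f 54 37 69
f 70 69 45
f 54 69 70
f 43 61 62
f 61 41 58
f 62 58 42
f 61 58 62
f 44 67 63
f 67 43 59
f 63 59 36
f 67 59 63
f 78 77 81
f 78 81 79
f 79 81 82
f 79 82 80
f 81 77 83
f 81 83 82
f 82 83 84
f 82 84 80
f 83 77 85
f 83 85 84
f 84 85 86
f 84 86 80
f 85 77 87
f 85 87 86
f 86 87 88
f 86 88 80
f 87 77 89
f 87 89 88
f 88 89 90
f 88 90 80
f 89 77 91
f 89 91 90
f 90 91 92
f 90 92 80
f 91 77 93
f 91 93 92
f 92 93 94
f 92 94 80
f 93 77 95
f 93 95 94
f 94 95 96
f 94 96 80
f 95 77 78
f 95 78 96
f 96 78 79
f 96 79 80
f 98 97 100
f 98 100 99
f 100 97 101
f 100 101 99
f 101 97 102
f 101 102 99
f 102 97 103
f 102 103 99
f 103 97 104
f 103 104 99
f 104 97 105
f 104 105 99
f 105 97 106
f 105 106 99
f 106 97 107
f 106 107 99
f 107 97 108
f 107 108 99
f 108 97 109
f 108 109 99
f 109 97 110
f 109 110 99
f 110 97 111
f 110 111 99
f 111 97 112
f 111 112 99
f 112 97 98
f 112 98 99



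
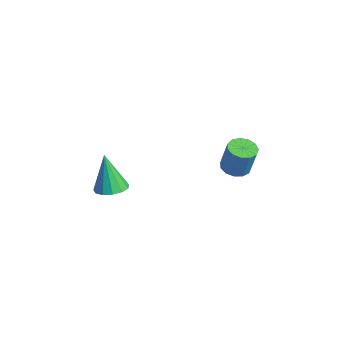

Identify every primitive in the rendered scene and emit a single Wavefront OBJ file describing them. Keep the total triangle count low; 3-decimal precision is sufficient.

v -2.291 1.905 -1.961
v -1.693 1.591 -2.102
v -1.271 1.741 -0.639
v -1.869 2.055 -0.499
v -1.633 1.971 -2.158
v -1.211 2.121 -0.695
v -1.782 2.33 -2.152
v -1.359 2.48 -0.689
v -2.092 2.554 -2.085
v -1.67 2.704 -0.623
v -2.466 2.572 -1.979
v -2.044 2.722 -0.517
v -2.784 2.379 -1.868
v -2.362 2.529 -0.405
v -2.946 2.035 -1.786
v -2.523 2.185 -0.323
v -2.9 1.649 -1.76
v -2.477 1.799 -0.297
v -2.66 1.345 -1.797
v -2.238 1.495 -0.335
v -2.304 1.219 -1.887
v -1.881 1.369 -0.425
v -1.943 1.31 -2.001
v -1.521 1.461 -0.538
v -2.589 -3.67 -2.082
v -1.86 -3.861 -1.922
v -3.031 -3.81 -0.218
v -1.882 -3.429 -1.895
v -2.128 -3.073 -1.927
v -2.52 -2.907 -2.008
v -2.935 -2.983 -2.112
v -3.239 -3.278 -2.207
v -3.337 -3.697 -2.261
v -3.197 -4.108 -2.259
v -2.864 -4.379 -2.2
v -2.444 -4.426 -2.104
v -2.069 -4.233 -2
f 2 1 5
f 2 5 3
f 3 5 6
f 3 6 4
f 5 1 7
f 5 7 6
f 6 7 8
f 6 8 4
f 7 1 9
f 7 9 8
f 8 9 10
f 8 10 4
f 9 1 11
f 9 11 10
f 10 11 12
f 10 12 4
f 11 1 13
f 11 13 12
f 12 13 14
f 12 14 4
f 13 1 15
f 13 15 14
f 14 15 16
f 14 16 4
f 15 1 17
f 15 17 16
f 16 17 18
f 16 18 4
f 17 1 19
f 17 19 18
f 18 19 20
f 18 20 4
f 19 1 21
f 19 21 20
f 20 21 22
f 20 22 4
f 21 1 23
f 21 23 22
f 22 23 24
f 22 24 4
f 23 1 2
f 23 2 24
f 24 2 3
f 24 3 4
f 26 25 28
f 26 28 27
f 28 25 29
f 28 29 27
f 29 25 30
f 29 30 27
f 30 25 31
f 30 31 27
f 31 25 32
f 31 32 27
f 32 25 33
f 32 33 27
f 33 25 34
f 33 34 27
f 34 25 35
f 34 35 27
f 35 25 36
f 35 36 27
f 36 25 37
f 36 37 27
f 37 25 26
f 37 26 27



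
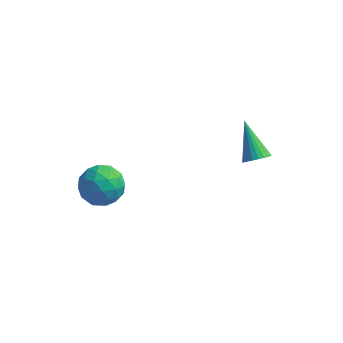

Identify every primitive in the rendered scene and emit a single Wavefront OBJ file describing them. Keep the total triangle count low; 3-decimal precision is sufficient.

v -2.27 -0.343 -2.395
v -1.52 -0.571 -3.188
v -1.68 -1.749 -1.432
v -0.93 -1.977 -2.225
v -0.819 -1.061 -1.6
v -1.184 -0.192 -2.196
v -2.016 -2.128 -2.424
v -2.381 -1.259 -3.02
v -1.363 -1.675 -3.206
v -0.624 -1.015 -2.696
v -2.576 -1.305 -1.924
v -1.837 -0.645 -1.414
v -1.947 -0.334 -2.876
v -1.253 -1.986 -1.744
v -1.188 -1.448 -1.377
v -0.747 -1.582 -1.842
v -1.749 -0.111 -2.293
v -1.308 -0.245 -2.759
v -0.896 -0.533 -1.825
v -1.892 -2.075 -1.861
v -1.451 -2.209 -2.327
v -2.453 -0.738 -2.778
v -2.012 -0.872 -3.243
v -2.304 -1.787 -2.795
v -1.414 -1.117 -3.353
v -1.067 -1.943 -2.786
v -1.706 -2.032 -2.904
v -1.92 -1.521 -3.254
v -0.979 -0.729 -3.053
v -0.632 -1.555 -2.487
v -0.567 -1.016 -2.12
v -0.781 -0.506 -2.47
v -0.887 -1.377 -3.064
v -2.568 -0.765 -2.133
v -2.221 -1.591 -1.567
v -2.419 -1.814 -2.15
v -2.633 -1.304 -2.5
v -2.133 -0.377 -1.834
v -1.786 -1.203 -1.267
v -1.28 -0.799 -1.366
v -1.494 -0.288 -1.716
v -2.313 -0.943 -1.556
v 4.165 3.155 -2.768
v 4.626 3.644 -2.868
v 3.175 4.365 -1.412
v 4.446 3.704 -3.053
v 4.223 3.68 -3.195
v 3.991 3.577 -3.272
v 3.786 3.409 -3.272
v 3.638 3.202 -3.195
v 3.571 2.988 -3.053
v 3.594 2.8 -2.868
v 3.704 2.665 -2.668
v 3.884 2.605 -2.482
v 4.107 2.629 -2.341
v 4.339 2.732 -2.264
v 4.544 2.9 -2.264
v 4.692 3.107 -2.341
v 4.759 3.321 -2.482
v 4.736 3.509 -2.668
f 1 38 17
f 38 12 41
f 17 41 6
f 38 41 17
f 1 17 13
f 17 6 18
f 13 18 2
f 17 18 13
f 1 13 22
f 13 2 23
f 22 23 8
f 13 23 22
f 1 22 34
f 22 8 37
f 34 37 11
f 22 37 34
f 1 34 38
f 34 11 42
f 38 42 12
f 34 42 38
f 2 18 29
f 18 6 32
f 29 32 10
f 18 32 29
f 6 41 19
f 41 12 40
f 19 40 5
f 41 40 19
f 12 42 39
f 42 11 35
f 39 35 3
f 42 35 39
f 11 37 36
f 37 8 24
f 36 24 7
f 37 24 36
f 8 23 28
f 23 2 25
f 28 25 9
f 23 25 28
f 4 30 16
f 30 10 31
f 16 31 5
f 30 31 16
f 4 16 14
f 16 5 15
f 14 15 3
f 16 15 14
f 4 14 21
f 14 3 20
f 21 20 7
f 14 20 21
f 4 21 26
f 21 7 27
f 26 27 9
f 21 27 26
f 4 26 30
f 26 9 33
f 30 33 10
f 26 33 30
f 5 31 19
f 31 10 32
f 19 32 6
f 31 32 19
f 3 15 39
f 15 5 40
f 39 40 12
f 15 40 39
f 7 20 36
f 20 3 35
f 36 35 11
f 20 35 36
f 9 27 28
f 27 7 24
f 28 24 8
f 27 24 28
f 10 33 29
f 33 9 25
f 29 25 2
f 33 25 29
f 44 43 46
f 44 46 45
f 46 43 47
f 46 47 45
f 47 43 48
f 47 48 45
f 48 43 49
f 48 49 45
f 49 43 50
f 49 50 45
f 50 43 51
f 50 51 45
f 51 43 52
f 51 52 45
f 52 43 53
f 52 53 45
f 53 43 54
f 53 54 45
f 54 43 55
f 54 55 45
f 55 43 56
f 55 56 45
f 56 43 57
f 56 57 45
f 57 43 58
f 57 58 45
f 58 43 59
f 58 59 45
f 59 43 60
f 59 60 45
f 60 43 44
f 60 44 45



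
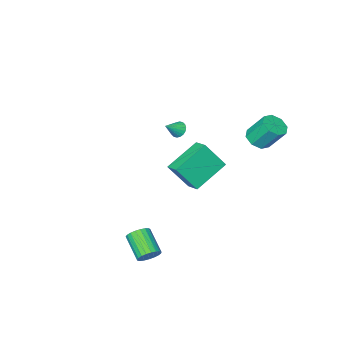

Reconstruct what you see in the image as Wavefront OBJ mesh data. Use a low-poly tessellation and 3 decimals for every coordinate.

v -3.397 2.472 2.817
v -2.726 2.828 2.829
v -3.171 3.624 4.095
v -3.843 3.268 4.083
v -3.123 3.112 2.512
v -3.568 3.907 3.778
v -3.68 3.02 2.373
v -4.126 3.816 3.639
v -4.072 2.608 2.495
v -4.517 3.403 3.76
v -4.069 2.116 2.805
v -4.514 2.912 4.071
v -3.672 1.833 3.122
v -4.117 2.628 4.388
v -3.114 1.924 3.261
v -3.56 2.72 4.527
v -2.723 2.337 3.14
v -3.168 3.132 4.405
v -2.904 -3.766 0.386
v -2.614 -3.976 -0.018
v -2.036 -3.734 0.994
v -2.595 -3.739 -0.056
v -2.638 -3.508 -0.007
v -2.734 -3.328 0.12
v -2.863 -3.234 0.3
v -3 -3.246 0.497
v -3.119 -3.361 0.672
v -3.194 -3.556 0.79
v -3.213 -3.792 0.828
v -3.17 -4.024 0.779
v -3.074 -4.204 0.652
v -2.945 -4.297 0.472
v -2.808 -4.285 0.275
v -2.689 -4.171 0.101
v -2.76 -0.101 -0.079
v -2.634 0.848 0.273
v -0.86 0.041 -1.138
v -0.734 0.99 -0.786
v -1.906 -0.75 1.366
v -1.78 0.199 1.718
v -0.006 -0.608 0.307
v 0.12 0.341 0.659
v 3.369 2.68 -3.125
v 4.005 2.672 -2.992
v 3.807 1.393 -2.121
v 3.171 1.4 -2.255
v 3.907 2.824 -2.791
v 3.709 1.545 -1.92
v 3.716 2.951 -2.648
v 3.518 1.672 -1.777
v 3.466 3.031 -2.587
v 3.267 1.752 -1.716
v 3.198 3.05 -2.62
v 3 1.771 -1.749
v 2.96 3.006 -2.74
v 2.762 1.726 -1.869
v 2.793 2.904 -2.926
v 2.594 1.625 -2.056
v 2.725 2.764 -3.147
v 2.527 1.485 -2.277
v 2.769 2.61 -3.365
v 2.571 1.331 -2.494
v 2.916 2.467 -3.541
v 2.718 1.188 -2.67
v 3.142 2.361 -3.645
v 2.944 1.082 -2.774
v 3.407 2.311 -3.659
v 3.209 1.031 -2.788
v 3.666 2.324 -3.581
v 3.468 1.044 -2.71
v 3.873 2.398 -3.424
v 3.675 1.119 -2.554
v 3.993 2.521 -3.216
v 3.795 1.242 -2.345
f 2 1 5
f 2 5 3
f 3 5 6
f 3 6 4
f 5 1 7
f 5 7 6
f 6 7 8
f 6 8 4
f 7 1 9
f 7 9 8
f 8 9 10
f 8 10 4
f 9 1 11
f 9 11 10
f 10 11 12
f 10 12 4
f 11 1 13
f 11 13 12
f 12 13 14
f 12 14 4
f 13 1 15
f 13 15 14
f 14 15 16
f 14 16 4
f 15 1 17
f 15 17 16
f 16 17 18
f 16 18 4
f 17 1 2
f 17 2 18
f 18 2 3
f 18 3 4
f 20 19 22
f 20 22 21
f 22 19 23
f 22 23 21
f 23 19 24
f 23 24 21
f 24 19 25
f 24 25 21
f 25 19 26
f 25 26 21
f 26 19 27
f 26 27 21
f 27 19 28
f 27 28 21
f 28 19 29
f 28 29 21
f 29 19 30
f 29 30 21
f 30 19 31
f 30 31 21
f 31 19 32
f 31 32 21
f 32 19 33
f 32 33 21
f 33 19 34
f 33 34 21
f 34 19 20
f 34 20 21
f 36 38 35
f 39 36 35
f 35 38 37
f 37 39 35
f 36 42 38
f 40 36 39
f 40 42 36
f 38 42 37
f 41 39 37
f 37 42 41
f 41 40 39
f 42 40 41
f 44 43 47
f 44 47 45
f 45 47 48
f 45 48 46
f 47 43 49
f 47 49 48
f 48 49 50
f 48 50 46
f 49 43 51
f 49 51 50
f 50 51 52
f 50 52 46
f 51 43 53
f 51 53 52
f 52 53 54
f 52 54 46
f 53 43 55
f 53 55 54
f 54 55 56
f 54 56 46
f 55 43 57
f 55 57 56
f 56 57 58
f 56 58 46
f 57 43 59
f 57 59 58
f 58 59 60
f 58 60 46
f 59 43 61
f 59 61 60
f 60 61 62
f 60 62 46
f 61 43 63
f 61 63 62
f 62 63 64
f 62 64 46
f 63 43 65
f 63 65 64
f 64 65 66
f 64 66 46
f 65 43 67
f 65 67 66
f 66 67 68
f 66 68 46
f 67 43 69
f 67 69 68
f 68 69 70
f 68 70 46
f 69 43 71
f 69 71 70
f 70 71 72
f 70 72 46
f 71 43 73
f 71 73 72
f 72 73 74
f 72 74 46
f 73 43 44
f 73 44 74
f 74 44 45
f 74 45 46



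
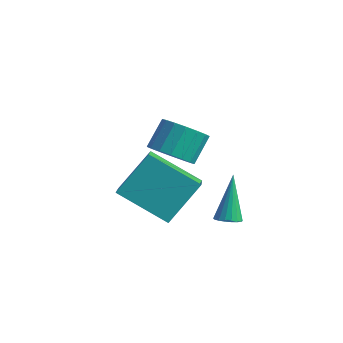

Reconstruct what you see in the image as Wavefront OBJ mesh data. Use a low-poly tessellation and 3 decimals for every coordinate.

v -0.377 1.794 -3.508
v -2.15 1.109 -2.461
v -0.07 3.108 -2.129
v -1.843 2.424 -1.082
v 0.443 0.816 -2.758
v -1.33 0.132 -1.711
v 0.75 2.131 -1.379
v -1.023 1.446 -0.332
v 1.51 2.644 -3.102
v 1.881 2.392 -2.88
v 1.05 3.436 -1.438
v 1.98 2.581 -2.942
v 1.986 2.783 -3.036
v 1.898 2.957 -3.144
v 1.733 3.069 -3.243
v 1.524 3.097 -3.314
v 1.313 3.035 -3.343
v 1.14 2.896 -3.325
v 1.041 2.707 -3.262
v 1.035 2.505 -3.168
v 1.123 2.331 -3.061
v 1.288 2.219 -2.962
v 1.496 2.191 -2.89
v 1.708 2.253 -2.861
v 0.472 0.898 0.655
v 1.243 1.208 0.433
v 1.159 2.053 1.323
v 0.388 1.742 1.545
v 0.979 1.425 0.203
v 0.895 2.269 1.093
v 0.599 1.521 0.076
v 0.515 2.365 0.966
v 0.19 1.474 0.082
v 0.107 2.318 0.972
v -0.154 1.295 0.219
v -0.238 2.14 1.109
v -0.355 1.025 0.456
v -0.439 1.87 1.346
v -0.367 0.726 0.739
v -0.45 1.571 1.629
v -0.186 0.466 1.002
v -0.27 1.311 1.892
v 0.145 0.305 1.186
v 0.061 1.15 2.076
v 0.551 0.28 1.248
v 0.467 1.125 2.138
v 0.939 0.396 1.174
v 0.855 1.241 2.065
v 1.22 0.627 0.982
v 1.136 1.472 1.872
v 1.33 0.92 0.714
v 1.246 1.765 1.604
f 2 4 1
f 5 2 1
f 1 4 3
f 3 5 1
f 2 8 4
f 6 2 5
f 6 8 2
f 4 8 3
f 7 5 3
f 3 8 7
f 7 6 5
f 8 6 7
f 10 9 12
f 10 12 11
f 12 9 13
f 12 13 11
f 13 9 14
f 13 14 11
f 14 9 15
f 14 15 11
f 15 9 16
f 15 16 11
f 16 9 17
f 16 17 11
f 17 9 18
f 17 18 11
f 18 9 19
f 18 19 11
f 19 9 20
f 19 20 11
f 20 9 21
f 20 21 11
f 21 9 22
f 21 22 11
f 22 9 23
f 22 23 11
f 23 9 24
f 23 24 11
f 24 9 10
f 24 10 11
f 26 25 29
f 26 29 27
f 27 29 30
f 27 30 28
f 29 25 31
f 29 31 30
f 30 31 32
f 30 32 28
f 31 25 33
f 31 33 32
f 32 33 34
f 32 34 28
f 33 25 35
f 33 35 34
f 34 35 36
f 34 36 28
f 35 25 37
f 35 37 36
f 36 37 38
f 36 38 28
f 37 25 39
f 37 39 38
f 38 39 40
f 38 40 28
f 39 25 41
f 39 41 40
f 40 41 42
f 40 42 28
f 41 25 43
f 41 43 42
f 42 43 44
f 42 44 28
f 43 25 45
f 43 45 44
f 44 45 46
f 44 46 28
f 45 25 47
f 45 47 46
f 46 47 48
f 46 48 28
f 47 25 49
f 47 49 48
f 48 49 50
f 48 50 28
f 49 25 51
f 49 51 50
f 50 51 52
f 50 52 28
f 51 25 26
f 51 26 52
f 52 26 27
f 52 27 28



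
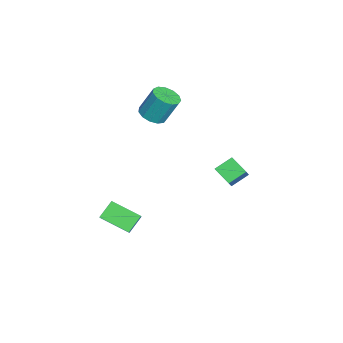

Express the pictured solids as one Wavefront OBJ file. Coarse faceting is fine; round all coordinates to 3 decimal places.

v 1.559 -1.45 -3.755
v 1.102 -3.024 -3.062
v 2.31 -1.373 -3.085
v 1.854 -2.947 -2.391
v 2.286 -1.993 -4.509
v 1.83 -3.567 -3.815
v 3.038 -1.916 -3.838
v 2.581 -3.49 -3.145
v 2.496 2.545 0.881
v 3.113 2.449 1.571
v 1.998 3.365 1.44
v 2.615 3.269 2.129
v 3.185 3.311 0.371
v 3.802 3.215 1.06
v 2.687 4.131 0.929
v 3.304 4.035 1.619
v -1.293 -1.178 2.244
v -0.644 -1.62 2.48
v -0.678 -0.864 3.992
v -1.327 -0.422 3.756
v -0.476 -1.233 2.291
v -0.511 -0.478 3.802
v -0.567 -0.829 2.087
v -0.602 -0.073 3.598
v -0.889 -0.536 1.933
v -0.924 0.22 3.444
v -1.339 -0.446 1.877
v -1.374 0.31 3.389
v -1.774 -0.589 1.939
v -1.809 0.167 3.45
v -2.056 -0.918 2.097
v -2.091 -0.163 3.608
v -2.096 -1.331 2.302
v -2.131 -0.575 3.813
v -1.881 -1.694 2.489
v -1.916 -0.939 4
v -1.479 -1.894 2.598
v -1.513 -1.138 4.109
v -1.017 -1.866 2.595
v -1.052 -1.111 4.106
f 2 4 1
f 5 2 1
f 1 4 3
f 3 5 1
f 2 8 4
f 6 2 5
f 6 8 2
f 4 8 3
f 7 5 3
f 3 8 7
f 7 6 5
f 8 6 7
f 10 12 9
f 13 10 9
f 9 12 11
f 11 13 9
f 10 16 12
f 14 10 13
f 14 16 10
f 12 16 11
f 15 13 11
f 11 16 15
f 15 14 13
f 16 14 15
f 18 17 21
f 18 21 19
f 19 21 22
f 19 22 20
f 21 17 23
f 21 23 22
f 22 23 24
f 22 24 20
f 23 17 25
f 23 25 24
f 24 25 26
f 24 26 20
f 25 17 27
f 25 27 26
f 26 27 28
f 26 28 20
f 27 17 29
f 27 29 28
f 28 29 30
f 28 30 20
f 29 17 31
f 29 31 30
f 30 31 32
f 30 32 20
f 31 17 33
f 31 33 32
f 32 33 34
f 32 34 20
f 33 17 35
f 33 35 34
f 34 35 36
f 34 36 20
f 35 17 37
f 35 37 36
f 36 37 38
f 36 38 20
f 37 17 39
f 37 39 38
f 38 39 40
f 38 40 20
f 39 17 18
f 39 18 40
f 40 18 19
f 40 19 20



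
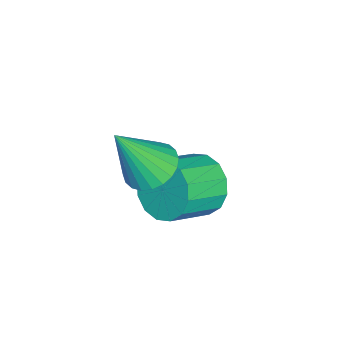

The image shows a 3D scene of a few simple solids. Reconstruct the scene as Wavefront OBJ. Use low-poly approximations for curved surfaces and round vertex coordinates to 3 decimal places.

v -1.957 2.377 -0.105
v -1.526 1.836 -0.487
v -1.443 1.603 1.565
v -1.319 2.061 -0.447
v -1.209 2.333 -0.355
v -1.212 2.613 -0.224
v -1.33 2.856 -0.076
v -1.542 3.026 0.069
v -1.818 3.098 0.187
v -2.115 3.059 0.26
v -2.387 2.917 0.278
v -2.595 2.693 0.238
v -2.705 2.42 0.146
v -2.701 2.141 0.015
v -2.584 1.897 -0.134
v -2.372 1.727 -0.278
v -2.096 1.656 -0.396
v -1.799 1.694 -0.469
v -3.112 3.419 -1.873
v -2.475 3.784 -2.444
v -1.451 3.006 -1.798
v -2.088 2.641 -1.227
v -2.488 4.081 -2.066
v -1.463 3.303 -1.419
v -2.668 4.201 -1.636
v -1.644 3.423 -0.989
v -2.968 4.111 -1.269
v -1.943 3.333 -0.623
v -3.306 3.836 -1.065
v -2.281 3.058 -0.418
v -3.592 3.449 -1.077
v -2.567 2.671 -0.43
v -3.749 3.054 -1.302
v -2.725 2.276 -0.656
v -3.737 2.757 -1.681
v -2.712 1.979 -1.034
v -3.556 2.637 -2.111
v -2.532 1.859 -1.464
v -3.257 2.727 -2.477
v -2.232 1.949 -1.831
v -2.919 3.002 -2.682
v -1.894 2.224 -2.035
v -2.633 3.389 -2.67
v -1.608 2.611 -2.023
f 2 1 4
f 2 4 3
f 4 1 5
f 4 5 3
f 5 1 6
f 5 6 3
f 6 1 7
f 6 7 3
f 7 1 8
f 7 8 3
f 8 1 9
f 8 9 3
f 9 1 10
f 9 10 3
f 10 1 11
f 10 11 3
f 11 1 12
f 11 12 3
f 12 1 13
f 12 13 3
f 13 1 14
f 13 14 3
f 14 1 15
f 14 15 3
f 15 1 16
f 15 16 3
f 16 1 17
f 16 17 3
f 17 1 18
f 17 18 3
f 18 1 2
f 18 2 3
f 20 19 23
f 20 23 21
f 21 23 24
f 21 24 22
f 23 19 25
f 23 25 24
f 24 25 26
f 24 26 22
f 25 19 27
f 25 27 26
f 26 27 28
f 26 28 22
f 27 19 29
f 27 29 28
f 28 29 30
f 28 30 22
f 29 19 31
f 29 31 30
f 30 31 32
f 30 32 22
f 31 19 33
f 31 33 32
f 32 33 34
f 32 34 22
f 33 19 35
f 33 35 34
f 34 35 36
f 34 36 22
f 35 19 37
f 35 37 36
f 36 37 38
f 36 38 22
f 37 19 39
f 37 39 38
f 38 39 40
f 38 40 22
f 39 19 41
f 39 41 40
f 40 41 42
f 40 42 22
f 41 19 43
f 41 43 42
f 42 43 44
f 42 44 22
f 43 19 20
f 43 20 44
f 44 20 21
f 44 21 22



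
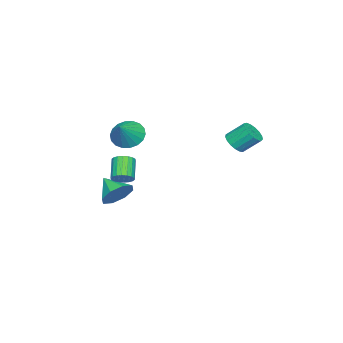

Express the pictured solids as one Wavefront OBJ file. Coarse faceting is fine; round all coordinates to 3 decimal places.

v 1.006 -2.589 3.075
v 1.509 -3.379 2.623
v 2.234 -2.431 4.165
v 1.666 -3.01 2.391
v 1.694 -2.558 2.295
v 1.584 -2.112 2.354
v 1.361 -1.761 2.555
v 1.067 -1.573 2.86
v 0.76 -1.587 3.206
v 0.503 -1.799 3.527
v 0.345 -2.167 3.759
v 0.318 -2.619 3.854
v 0.427 -3.065 3.796
v 0.651 -3.417 3.595
v 0.945 -3.604 3.29
v 1.251 -3.591 2.943
v -0.322 3.408 3.082
v 0.436 3.505 3.238
v 0.121 4.469 4.173
v -0.638 4.372 4.018
v 0.369 3.749 2.964
v 0.054 4.713 3.899
v 0.144 3.915 2.717
v -0.171 4.879 3.652
v -0.188 3.965 2.553
v -0.503 4.929 3.488
v -0.551 3.887 2.511
v -0.866 4.852 3.446
v -0.861 3.7 2.6
v -1.176 4.664 3.535
v -1.048 3.445 2.799
v -1.363 4.41 3.734
v -1.069 3.182 3.063
v -1.384 4.147 3.999
v -0.919 2.971 3.332
v -1.234 3.935 4.267
v -0.632 2.86 3.543
v -0.947 3.824 4.479
v -0.274 2.874 3.649
v -0.589 3.839 4.584
v 0.073 3.011 3.625
v -0.243 3.975 4.56
v 0.329 3.238 3.477
v 0.014 4.203 4.412
v 2.106 -2.337 0.075
v 2.472 -2.901 0.175
v 1.481 -3.367 1.185
v 1.114 -2.803 1.085
v 2.588 -2.708 0.377
v 1.597 -3.175 1.387
v 2.609 -2.442 0.52
v 1.617 -2.909 1.53
v 2.529 -2.155 0.575
v 1.538 -2.622 1.585
v 2.366 -1.904 0.531
v 1.375 -2.371 1.54
v 2.151 -1.739 0.396
v 1.16 -2.206 1.406
v 1.927 -1.692 0.198
v 0.936 -2.159 1.208
v 1.739 -1.773 -0.025
v 0.748 -2.239 0.985
v 1.623 -1.965 -0.227
v 0.632 -2.432 0.783
v 1.603 -2.231 -0.37
v 0.611 -2.698 0.64
v 1.682 -2.518 -0.425
v 0.691 -2.985 0.585
v 1.845 -2.769 -0.38
v 0.854 -3.236 0.629
v 2.06 -2.934 -0.246
v 1.069 -3.401 0.764
v 2.284 -2.981 -0.048
v 1.293 -3.448 0.962
v 1.127 -3.207 -1.783
v 1.61 -3.894 -2.462
v 0.573 -4.433 -0.937
v 2.098 -3.678 -1.83
v 2.017 -3.187 -1.171
v 1.415 -2.707 -0.87
v 0.644 -2.52 -1.104
v 0.157 -2.735 -1.736
v 0.238 -3.227 -2.395
v 0.84 -3.707 -2.696
f 2 1 4
f 2 4 3
f 4 1 5
f 4 5 3
f 5 1 6
f 5 6 3
f 6 1 7
f 6 7 3
f 7 1 8
f 7 8 3
f 8 1 9
f 8 9 3
f 9 1 10
f 9 10 3
f 10 1 11
f 10 11 3
f 11 1 12
f 11 12 3
f 12 1 13
f 12 13 3
f 13 1 14
f 13 14 3
f 14 1 15
f 14 15 3
f 15 1 16
f 15 16 3
f 16 1 2
f 16 2 3
f 18 17 21
f 18 21 19
f 19 21 22
f 19 22 20
f 21 17 23
f 21 23 22
f 22 23 24
f 22 24 20
f 23 17 25
f 23 25 24
f 24 25 26
f 24 26 20
f 25 17 27
f 25 27 26
f 26 27 28
f 26 28 20
f 27 17 29
f 27 29 28
f 28 29 30
f 28 30 20
f 29 17 31
f 29 31 30
f 30 31 32
f 30 32 20
f 31 17 33
f 31 33 32
f 32 33 34
f 32 34 20
f 33 17 35
f 33 35 34
f 34 35 36
f 34 36 20
f 35 17 37
f 35 37 36
f 36 37 38
f 36 38 20
f 37 17 39
f 37 39 38
f 38 39 40
f 38 40 20
f 39 17 41
f 39 41 40
f 40 41 42
f 40 42 20
f 41 17 43
f 41 43 42
f 42 43 44
f 42 44 20
f 43 17 18
f 43 18 44
f 44 18 19
f 44 19 20
f 46 45 49
f 46 49 47
f 47 49 50
f 47 50 48
f 49 45 51
f 49 51 50
f 50 51 52
f 50 52 48
f 51 45 53
f 51 53 52
f 52 53 54
f 52 54 48
f 53 45 55
f 53 55 54
f 54 55 56
f 54 56 48
f 55 45 57
f 55 57 56
f 56 57 58
f 56 58 48
f 57 45 59
f 57 59 58
f 58 59 60
f 58 60 48
f 59 45 61
f 59 61 60
f 60 61 62
f 60 62 48
f 61 45 63
f 61 63 62
f 62 63 64
f 62 64 48
f 63 45 65
f 63 65 64
f 64 65 66
f 64 66 48
f 65 45 67
f 65 67 66
f 66 67 68
f 66 68 48
f 67 45 69
f 67 69 68
f 68 69 70
f 68 70 48
f 69 45 71
f 69 71 70
f 70 71 72
f 70 72 48
f 71 45 73
f 71 73 72
f 72 73 74
f 72 74 48
f 73 45 46
f 73 46 74
f 74 46 47
f 74 47 48
f 76 75 78
f 76 78 77
f 78 75 79
f 78 79 77
f 79 75 80
f 79 80 77
f 80 75 81
f 80 81 77
f 81 75 82
f 81 82 77
f 82 75 83
f 82 83 77
f 83 75 84
f 83 84 77
f 84 75 76
f 84 76 77



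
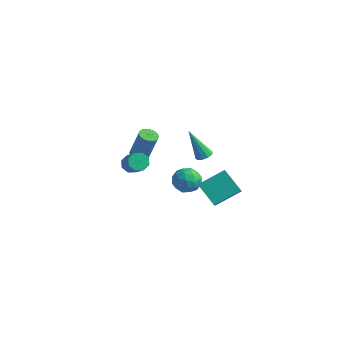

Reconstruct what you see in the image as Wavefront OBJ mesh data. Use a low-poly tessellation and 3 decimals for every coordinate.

v 2.33 -0.175 -2.553
v 1.171 0.027 -1.655
v 3.093 1.053 -1.846
v 1.934 1.256 -0.948
v 2.866 -1.016 -1.672
v 1.707 -0.813 -0.774
v 3.629 0.213 -0.965
v 2.47 0.415 -0.067
v -1.164 2.865 -4.409
v -0.691 2.796 -3.704
v -1.829 1.704 -4.076
v -1.356 1.635 -3.371
v -1.932 2.259 -3.438
v -1.522 2.976 -3.644
v -0.998 1.524 -4.136
v -0.588 2.241 -4.342
v -0.589 1.967 -3.535
v -1.166 2.422 -3.104
v -1.354 2.078 -4.676
v -1.931 2.533 -4.245
v -0.869 2.932 -4.086
v -1.651 1.568 -3.694
v -1.989 1.934 -3.734
v -1.711 1.894 -3.319
v -1.357 3.038 -4.05
v -1.079 2.998 -3.636
v -1.809 2.682 -3.48
v -1.441 1.502 -4.144
v -1.163 1.462 -3.73
v -0.809 2.606 -4.461
v -0.531 2.566 -4.046
v -0.711 1.818 -4.3
v -0.531 2.405 -3.572
v -0.922 1.723 -3.377
v -0.712 1.657 -3.826
v -0.47 2.079 -3.947
v -0.87 2.672 -3.319
v -1.261 1.99 -3.123
v -1.6 2.356 -3.162
v -1.358 2.778 -3.283
v -0.81 2.185 -3.22
v -1.259 2.51 -4.657
v -1.65 1.828 -4.461
v -1.162 1.722 -4.497
v -0.92 2.144 -4.618
v -1.598 2.777 -4.403
v -1.989 2.095 -4.208
v -2.05 2.421 -3.833
v -1.808 2.843 -3.954
v -1.71 2.315 -4.56
v -4.064 1.763 -2.803
v -3.752 1.311 -2.844
v -3.245 1.506 -1.117
v -3.556 1.957 -1.077
v -3.612 1.464 -2.902
v -3.105 1.659 -1.176
v -3.542 1.662 -2.945
v -3.035 1.857 -1.219
v -3.551 1.875 -2.967
v -3.044 2.07 -1.24
v -3.638 2.071 -2.963
v -3.13 2.266 -1.237
v -3.789 2.221 -2.936
v -3.282 2.415 -1.209
v -3.983 2.3 -2.888
v -3.476 2.495 -1.161
v -4.189 2.298 -2.827
v -3.682 2.493 -1.1
v -4.375 2.214 -2.763
v -3.868 2.409 -1.036
v -4.515 2.061 -2.704
v -4.008 2.256 -0.978
v -4.585 1.863 -2.661
v -4.078 2.058 -0.935
v -4.576 1.65 -2.64
v -4.069 1.845 -0.913
v -4.49 1.454 -2.643
v -3.982 1.649 -0.917
v -4.338 1.305 -2.671
v -3.831 1.499 -0.944
v -4.144 1.225 -2.719
v -3.637 1.42 -0.992
v -3.938 1.227 -2.78
v -3.431 1.422 -1.053
v -0.827 -2.939 0.983
v -0.457 -3.039 0.575
v 0.477 -3.64 1.568
v 0.107 -3.541 1.977
v -0.402 -2.654 0.756
v 0.532 -3.256 1.749
v -0.596 -2.437 1.07
v 0.338 -3.038 2.064
v -0.925 -2.513 1.334
v 0.009 -3.115 2.327
v -1.197 -2.84 1.392
v -0.263 -3.441 2.385
v -1.252 -3.224 1.211
v -0.318 -3.826 2.204
v -1.058 -3.442 0.896
v -0.124 -4.043 1.89
v -0.729 -3.365 0.633
v 0.205 -3.967 1.626
v -1.458 4.074 -3.096
v -1.01 4.152 -2.864
v -2.322 3.826 -1.344
v -1.153 4.431 -2.896
v -1.413 4.574 -3.003
v -1.689 4.526 -3.147
v -1.877 4.305 -3.271
v -1.905 3.996 -3.328
v -1.762 3.717 -3.297
v -1.502 3.575 -3.189
v -1.226 3.623 -3.046
v -1.038 3.843 -2.922
f 2 4 1
f 5 2 1
f 1 4 3
f 3 5 1
f 2 8 4
f 6 2 5
f 6 8 2
f 4 8 3
f 7 5 3
f 3 8 7
f 7 6 5
f 8 6 7
f 9 46 25
f 46 20 49
f 25 49 14
f 46 49 25
f 9 25 21
f 25 14 26
f 21 26 10
f 25 26 21
f 9 21 30
f 21 10 31
f 30 31 16
f 21 31 30
f 9 30 42
f 30 16 45
f 42 45 19
f 30 45 42
f 9 42 46
f 42 19 50
f 46 50 20
f 42 50 46
f 10 26 37
f 26 14 40
f 37 40 18
f 26 40 37
f 14 49 27
f 49 20 48
f 27 48 13
f 49 48 27
f 20 50 47
f 50 19 43
f 47 43 11
f 50 43 47
f 19 45 44
f 45 16 32
f 44 32 15
f 45 32 44
f 16 31 36
f 31 10 33
f 36 33 17
f 31 33 36
f 12 38 24
f 38 18 39
f 24 39 13
f 38 39 24
f 12 24 22
f 24 13 23
f 22 23 11
f 24 23 22
f 12 22 29
f 22 11 28
f 29 28 15
f 22 28 29
f 12 29 34
f 29 15 35
f 34 35 17
f 29 35 34
f 12 34 38
f 34 17 41
f 38 41 18
f 34 41 38
f 13 39 27
f 39 18 40
f 27 40 14
f 39 40 27
f 11 23 47
f 23 13 48
f 47 48 20
f 23 48 47
f 15 28 44
f 28 11 43
f 44 43 19
f 28 43 44
f 17 35 36
f 35 15 32
f 36 32 16
f 35 32 36
f 18 41 37
f 41 17 33
f 37 33 10
f 41 33 37
f 52 51 55
f 52 55 53
f 53 55 56
f 53 56 54
f 55 51 57
f 55 57 56
f 56 57 58
f 56 58 54
f 57 51 59
f 57 59 58
f 58 59 60
f 58 60 54
f 59 51 61
f 59 61 60
f 60 61 62
f 60 62 54
f 61 51 63
f 61 63 62
f 62 63 64
f 62 64 54
f 63 51 65
f 63 65 64
f 64 65 66
f 64 66 54
f 65 51 67
f 65 67 66
f 66 67 68
f 66 68 54
f 67 51 69
f 67 69 68
f 68 69 70
f 68 70 54
f 69 51 71
f 69 71 70
f 70 71 72
f 70 72 54
f 71 51 73
f 71 73 72
f 72 73 74
f 72 74 54
f 73 51 75
f 73 75 74
f 74 75 76
f 74 76 54
f 75 51 77
f 75 77 76
f 76 77 78
f 76 78 54
f 77 51 79
f 77 79 78
f 78 79 80
f 78 80 54
f 79 51 81
f 79 81 80
f 80 81 82
f 80 82 54
f 81 51 83
f 81 83 82
f 82 83 84
f 82 84 54
f 83 51 52
f 83 52 84
f 84 52 53
f 84 53 54
f 86 85 89
f 86 89 87
f 87 89 90
f 87 90 88
f 89 85 91
f 89 91 90
f 90 91 92
f 90 92 88
f 91 85 93
f 91 93 92
f 92 93 94
f 92 94 88
f 93 85 95
f 93 95 94
f 94 95 96
f 94 96 88
f 95 85 97
f 95 97 96
f 96 97 98
f 96 98 88
f 97 85 99
f 97 99 98
f 98 99 100
f 98 100 88
f 99 85 101
f 99 101 100
f 100 101 102
f 100 102 88
f 101 85 86
f 101 86 102
f 102 86 87
f 102 87 88
f 104 103 106
f 104 106 105
f 106 103 107
f 106 107 105
f 107 103 108
f 107 108 105
f 108 103 109
f 108 109 105
f 109 103 110
f 109 110 105
f 110 103 111
f 110 111 105
f 111 103 112
f 111 112 105
f 112 103 113
f 112 113 105
f 113 103 114
f 113 114 105
f 114 103 104
f 114 104 105

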